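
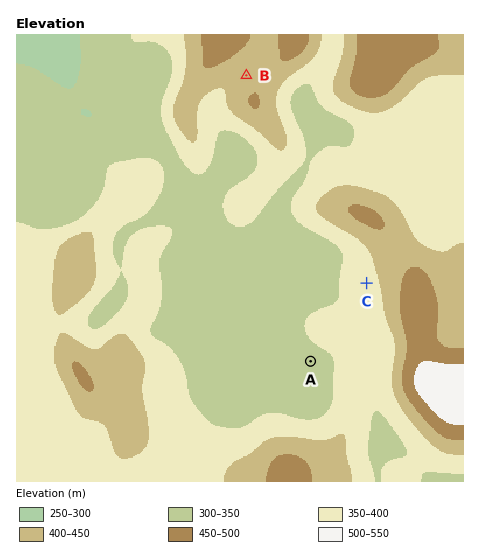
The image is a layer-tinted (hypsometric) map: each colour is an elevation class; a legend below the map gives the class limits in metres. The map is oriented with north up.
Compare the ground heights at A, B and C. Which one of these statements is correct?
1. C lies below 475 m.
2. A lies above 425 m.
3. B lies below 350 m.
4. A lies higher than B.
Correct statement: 1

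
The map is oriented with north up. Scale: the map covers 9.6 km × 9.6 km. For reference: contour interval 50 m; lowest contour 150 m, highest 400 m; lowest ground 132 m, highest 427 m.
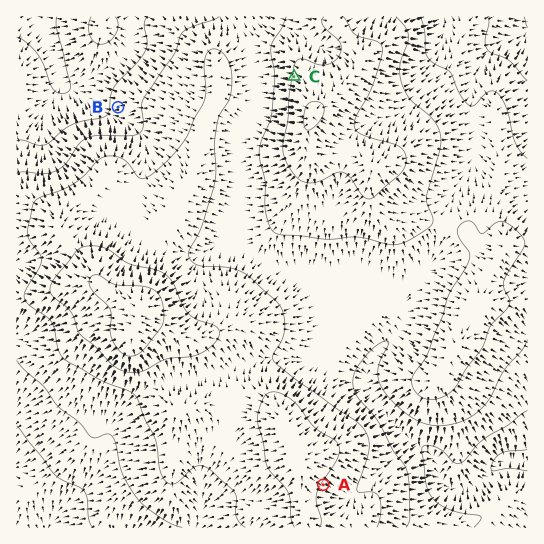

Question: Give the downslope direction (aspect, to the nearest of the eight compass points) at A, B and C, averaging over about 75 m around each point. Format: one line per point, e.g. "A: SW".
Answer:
A: SE
B: W
C: W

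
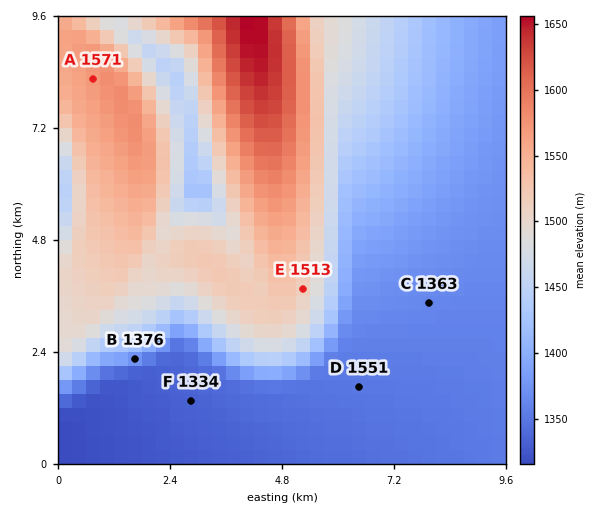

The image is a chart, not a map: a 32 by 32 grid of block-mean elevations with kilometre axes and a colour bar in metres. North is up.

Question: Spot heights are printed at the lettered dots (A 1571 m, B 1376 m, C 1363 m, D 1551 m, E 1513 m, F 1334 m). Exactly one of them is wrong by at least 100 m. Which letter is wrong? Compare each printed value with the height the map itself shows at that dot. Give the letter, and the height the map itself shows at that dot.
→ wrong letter D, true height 1351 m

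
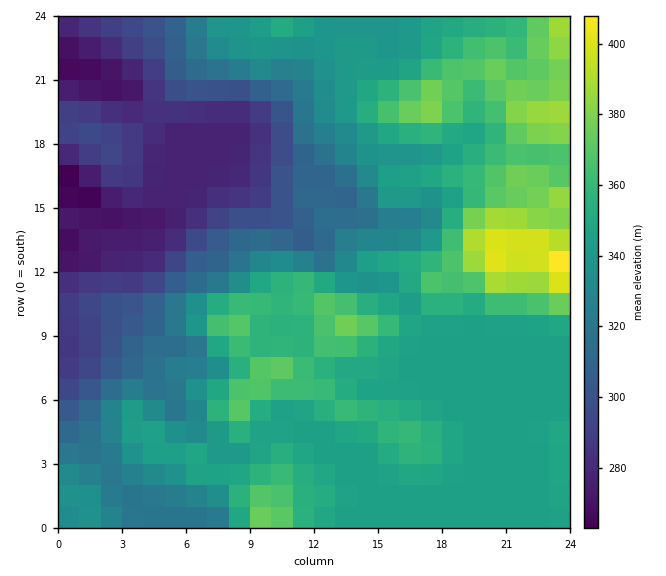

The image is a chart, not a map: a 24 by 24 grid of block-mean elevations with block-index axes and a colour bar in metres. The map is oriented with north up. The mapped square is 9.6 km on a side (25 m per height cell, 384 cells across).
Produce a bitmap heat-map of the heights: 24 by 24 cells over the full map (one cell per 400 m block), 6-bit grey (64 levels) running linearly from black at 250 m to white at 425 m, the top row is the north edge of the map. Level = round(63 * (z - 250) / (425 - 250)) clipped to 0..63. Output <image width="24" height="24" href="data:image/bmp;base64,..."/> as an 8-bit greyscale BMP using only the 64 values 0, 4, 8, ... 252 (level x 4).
<image width="24" height="24" href="data:image/bmp;base64,Qk12BgAAAAAAADYEAAAoAAAAGAAAABgAAAABAAgAAAAAAEACAAATCwAAEwsAAAABAAAAAAAAAAAAAAEBAQACAgIAAwMDAAQEBAAFBQUABgYGAAcHBwAICAgACQkJAAoKCgALCwsADAwMAA0NDQAODg4ADw8PABAQEAAREREAEhISABMTEwAUFBQAFRUVABYWFgAXFxcAGBgYABkZGQAaGhoAGxsbABwcHAAdHR0AHh4eAB8fHwAgICAAISEhACIiIgAjIyMAJCQkACUlJQAmJiYAJycnACgoKAApKSkAKioqACsrKwAsLCwALS0tAC4uLgAvLy8AMDAwADExMQAyMjIAMzMzADQ0NAA1NTUANjY2ADc3NwA4ODgAOTk5ADo6OgA7OzsAPDw8AD09PQA+Pj4APz8/AEBAQABBQUEAQkJCAENDQwBEREQARUVFAEZGRgBHR0cASEhIAElJSQBKSkoAS0tLAExMTABNTU0ATk5OAE9PTwBQUFAAUVFRAFJSUgBTU1MAVFRUAFVVVQBWVlYAV1dXAFhYWABZWVkAWlpaAFtbWwBcXFwAXV1dAF5eXgBfX18AYGBgAGFhYQBiYmIAY2NjAGRkZABlZWUAZmZmAGdnZwBoaGgAaWlpAGpqagBra2sAbGxsAG1tbQBubm4Ab29vAHBwcABxcXEAcnJyAHNzcwB0dHQAdXV1AHZ2dgB3d3cAeHh4AHl5eQB6enoAe3t7AHx8fAB9fX0Afn5+AH9/fwCAgIAAgYGBAIKCggCDg4MAhISEAIWFhQCGhoYAh4eHAIiIiACJiYkAioqKAIuLiwCMjIwAjY2NAI6OjgCPj48AkJCQAJGRkQCSkpIAk5OTAJSUlACVlZUAlpaWAJeXlwCYmJgAmZmZAJqamgCbm5sAnJycAJ2dnQCenp4An5+fAKCgoAChoaEAoqKiAKOjowCkpKQApaWlAKampgCnp6cAqKioAKmpqQCqqqoAq6urAKysrACtra0Arq6uAK+vrwCwsLAAsbGxALKysgCzs7MAtLS0ALW1tQC2trYAt7e3ALi4uAC5ubkAurq6ALu7uwC8vLwAvb29AL6+vgC/v78AwMDAAMHBwQDCwsIAw8PDAMTExADFxcUAxsbGAMfHxwDIyMgAycnJAMrKygDLy8sAzMzMAM3NzQDOzs4Az8/PANDQ0ADR0dEA0tLSANPT0wDU1NQA1dXVANbW1gDX19cA2NjYANnZ2QDa2toA29vbANzc3ADd3d0A3t7eAN/f3wDg4OAA4eHhAOLi4gDj4+MA5OTkAOXl5QDm5uYA5+fnAOjo6ADp6ekA6urqAOvr6wDs7OwA7e3tAO7u7gDv7+8A8PDwAPHx8QDy8vIA8/PzAPT09AD19fUA9vb2APf39wD4+PgA+fn5APr6+gD7+/sA/Pz8AP39/QD+/v4A////AHh8cGRkZGRokLSsmJCIiIiIiIiIiIiIjHx8aGRkbHB8mKyomJSMiIiIiIiIiIiIjHRwZGx0fIyMkJiglJCIiIyQkIiIiIiIjGRkaHyIiIyEhIyUjIiIiJScmIyIiIiIjFhgcIiMfHSEmIyMiIiMkJycmIyIiIiIkExccIR0ZHSYrJSMjJignJiUjIiIiIiIiEBMXGxgZHyQqKygoKCUjIyIiIiIiIiIiDhATFhgbGx8mKywoJiQkIyIiIiIiIiIiDQ8SFRcXGSQoJicmKSkmJCIiIiIiIiIiDg8SExUZICorJyYmKi0rKCQiIiIjIiMkDhASEhUZHyUoKCcnKyolIyImJiUpKSotDA0ODhAUFxkeJCYnJCAfICQqKSoyMTE2BwgKCgsQFBUYHR4cGB0iIyUnKjE3NTU5BggJCQkLEBQWFxYUFxsdHR0hKTM2NTUzCAcHCAgJDA8RERIVGBcYGxsdJS4yMTAvBgUJCwoKCgwNDhIWFhYZISEfIicsLS4xBQkNDQoKCgoLDRIWFhgdIiIkJigrLS0rCg4QDgoKCgoKDREWGBwfICAhIyUoKioqDxAPDQsKCgoKDBEYGx4hJCYnJSMnLC4vDw4MCwwMDAsLDhIZHiElKi0vKicpLzExCQgHCAwREhIRFRcaHiEkJiouKygrLS0uBgYHCg4UFxkbHRscHyEhISMoKistKywuBwkLDhEVGR4gICAfICEhICEjJikqKC0wCgwPEBIVGyAgIiUiICAgICEjJCUmJywxA=="/>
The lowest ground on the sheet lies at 260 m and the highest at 410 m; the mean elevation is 335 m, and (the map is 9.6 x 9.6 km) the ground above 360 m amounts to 16.4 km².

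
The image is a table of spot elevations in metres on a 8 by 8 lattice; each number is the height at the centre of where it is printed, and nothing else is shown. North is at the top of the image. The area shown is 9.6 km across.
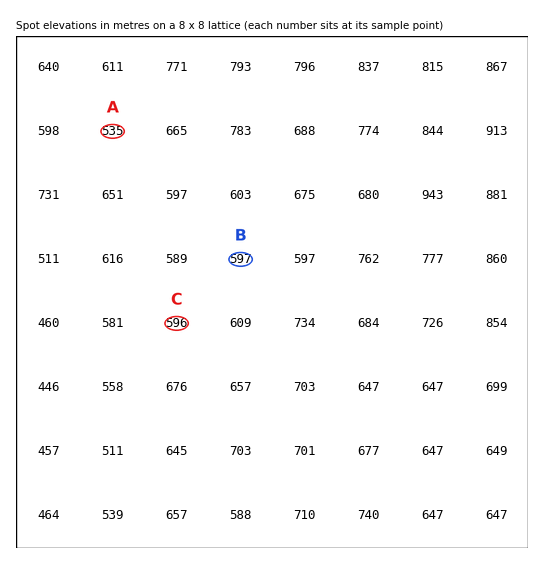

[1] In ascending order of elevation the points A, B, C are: A C B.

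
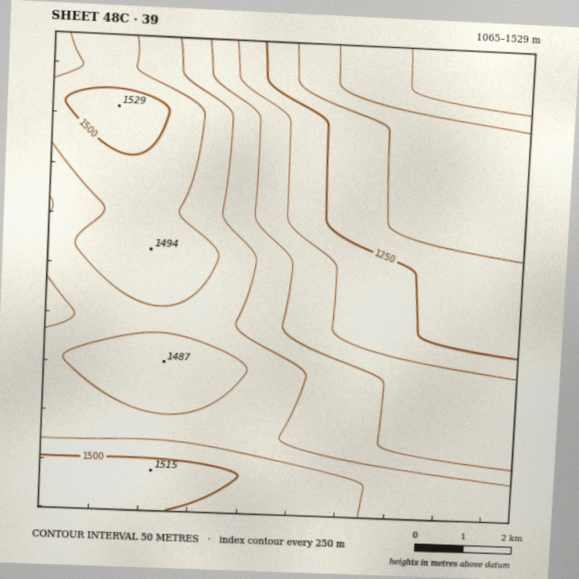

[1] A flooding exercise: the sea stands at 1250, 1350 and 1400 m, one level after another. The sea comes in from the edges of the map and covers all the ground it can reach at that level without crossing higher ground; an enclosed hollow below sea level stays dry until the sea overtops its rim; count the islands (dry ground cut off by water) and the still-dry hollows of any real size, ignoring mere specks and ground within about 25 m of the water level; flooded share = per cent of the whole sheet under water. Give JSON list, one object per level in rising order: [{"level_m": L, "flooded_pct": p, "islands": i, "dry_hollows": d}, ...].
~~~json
[{"level_m": 1250, "flooded_pct": 24, "islands": 0, "dry_hollows": 0}, {"level_m": 1350, "flooded_pct": 43, "islands": 0, "dry_hollows": 0}, {"level_m": 1400, "flooded_pct": 53, "islands": 0, "dry_hollows": 0}]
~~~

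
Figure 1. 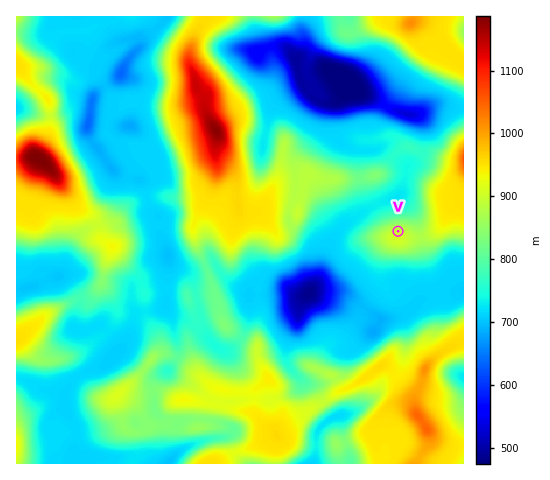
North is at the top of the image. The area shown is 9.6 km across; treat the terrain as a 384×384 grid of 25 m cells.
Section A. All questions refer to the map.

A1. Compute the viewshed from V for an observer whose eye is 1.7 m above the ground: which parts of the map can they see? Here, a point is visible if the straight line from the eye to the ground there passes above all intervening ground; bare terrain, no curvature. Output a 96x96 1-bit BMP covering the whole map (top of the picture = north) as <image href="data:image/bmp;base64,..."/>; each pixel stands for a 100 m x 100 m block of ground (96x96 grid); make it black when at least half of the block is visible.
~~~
<image width="96" height="96" href="data:image/bmp;base64,Qk2+BAAAAAAAAD4AAAAoAAAAYAAAAGAAAAABAAEAAAAAAIAEAAATCwAAEwsAAAIAAAAAAAAA////AAAAAAAAAAAAAAAAAAAAAAAAAAAAAAAAAAAAAAAAAAAAAAAAAAAAAAAAAAAAAAAAAAAAAAAAAAAAAAAAAAAAAAAAAAAAAAAAAAAAAAAAAAAAAAAAAAAAAAAAAAAAAAAAAAAAAAAAAAAAAAAAAAAAAAAAAAAAAAAAAAAAAAAAAAAAAAAAAAAAAAAAAAAAAAAAAAAAAAAAAAAAAAAAAAAAAAAAAAAAAAAAAAAAAAAAAAAAAAAAAAAAAAAAAAAAAAAAAAAAAAAAAAAAAAAAAAAAAAAAAAAAAAAAAAAAAAAAAAAAAAAAAAAAAAAAAAAAAAAAAAAAAAAAAAAAAAAAAAAAAAAAAAAAAAAAAAAAAAAAAAAAAAAAAAAAAAAAAAAAAAAAAAAAAAAAAAAAAAAAAAAAAACAAAAAAAAAAAAAAADgAAAAAAAAAAAAAAD4AAAAAAAAAAAAAAB8AAAAAAAAAAAAAAA+AAAAAAAAAAAAAAAOAAAAAAAAAAAAAAAHAAAAAAAAAAAAAAAHgAAAAAAAAAAAAAAHgAAAAAAAAAAAAAAAAAAAAAAAAAAAAAAAAAAAAAAAAAAAAAAAAAAAAAAAAAAAAAAAAAAAAAAAAAAAAAAAADAAAAAAAAAAAAAAAAAAAAAAAAAAAAAAAAAAAAAAAAAAAAAAAAAAAAAAAAAAAAAAAAAAAAAAAAAAAAAAAAAAAAAAAAAAAAAAAAAAAAIAAAAAAAAAAAAAAAIAAAAAAAAAAAAAAAIAwAAAAAAAAAAAAAIA4AAAAAAAAAAAAAAA8AAAAMAAAAAAAAAB+AAAYeAAAAAAAAAB+AAAAeAAAAAAAAADzAAAAfAAAAAAAAADzgAAA/AAAAAAAAADj4AAA/AAAAAAAAADz+AAA+AAAAAAAAADx/wAB+AAAAAAAAAD5//gD+AAAAAAAAAD5///H+AAYAAAAAAB5////8AAYAAAADEB5////8AAcAAAAD2B4////4AA8AAAAB+A4////gEA4AAAAB+A44AD/gMB4AAAAB+AwQAA/w8BwAAAAB+AQAAA//8DwAAAAB+AQAAA//8HgAAAAB+AQAAA//8PAAAAAB+AQAAAf4cMAAAAAB+AYAAA8AYAAAAAAB+AIAABwAQAAAAAAB/AAAABwAAAAAAAAB/AAAAAAAAAAAAAAB/AAAAAAAAAAAAAAB/gAAAAAAAAAAAAAD/gAAAAAAAAAAAAAH/gAAAAAAAAAAAAAH/gAAAAAAAAAAAAAH/AAAAAAAgAAAAAAH/AAAAAAD4AAAAAAH+AAAAAAf8AAAAAAH+AAAAAH/8AAAAAAH8AAAAAf/8AAAAAAP4AAAAA//8AAAAAA/wAAAAB//8AAAAAA/gAAAAH//8AAAAAA/AAAAAP//4AAAAAA/AAAAAf//gAAAAAB+AAAAB//8AAAAAAB8AAAAP//wAAAAAAA+AAAA///gAAAAAAA/AAAD///gAAAAAAAf/8AH///gAAAAAAAf//wP///wAAAAAAAf//8cB//4AAAAAAAP///8A+D4AAAAAAAH///8AcAAA="/>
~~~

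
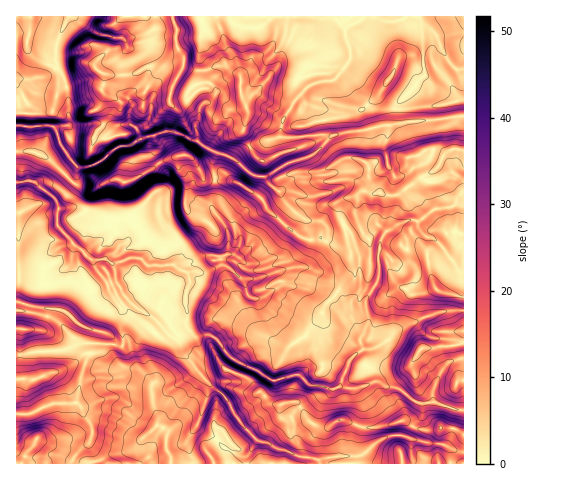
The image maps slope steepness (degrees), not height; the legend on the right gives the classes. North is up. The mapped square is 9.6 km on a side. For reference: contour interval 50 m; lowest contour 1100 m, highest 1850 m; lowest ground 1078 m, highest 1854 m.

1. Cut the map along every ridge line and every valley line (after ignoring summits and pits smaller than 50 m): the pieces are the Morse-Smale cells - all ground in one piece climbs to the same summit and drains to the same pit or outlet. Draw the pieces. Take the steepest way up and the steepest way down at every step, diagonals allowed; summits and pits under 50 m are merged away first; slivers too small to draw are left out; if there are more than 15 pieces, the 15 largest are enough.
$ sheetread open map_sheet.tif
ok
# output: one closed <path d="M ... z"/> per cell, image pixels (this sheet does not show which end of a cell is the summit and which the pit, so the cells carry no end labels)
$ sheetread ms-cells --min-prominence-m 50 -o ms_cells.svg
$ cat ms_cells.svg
<path d="M214 255l-7 0-12 6-19 5-29 0-6-7-5-1-20 5-5 0-6-4-13 1 31 52 0 32-5 2-6-2-23-1-2 8 19 16 30 1 7 4 10 12 0 18 5 15-1 8-24 24-24 6-14 9 98 0-5-24 11-19 8-24 2-13 17 14 15 26 15 16 41 15 3-8-6-13-2-20 8-7 19-11 6-9 5 2 9-2 11-26 12-12-2-7 1-8-7-12-12-7-21-23-8-3-29-5-24 14-8 0-4-3-6-16-14-12-7-1-1-8z"/><path d="M463 116l-51 5-79 14-20 20-22 7-27 16 16 14 10 16 12 10 10 3 9 0 8 10 5 1 13-4 4 4 8 23 1 16 0 19-9 12 0 10 1 7 10 17 6-14-2-23 13-22 0-27 5-15 23-15 11 1 19-13 14-1 5-3 8 0z"/><path d="M201 16l-132 0-13 31 1 20 7 10 3 10 27-2 7 4 3 8-4 12 4 6 1 12 6 1 9-4 11 0 6 6 4 8 24-6 9 0 22 9 0-17 3-6 1-12 4-4 6-1 6-6-2-7-5-6-10-1 0-29 4-19z"/><path d="M334 16l-62 0-13 12-15 0-10-4-4-8-28 0-3 65 10 1 5 6 2 7-6 6-6 1-4 4-1 12-3 6 1 16 11 9 26 11 8-9 11-7 26-7 5-20 10-15 12-14-6-11 1-3 10-8 32 2 8-9-6-31z"/><path d="M419 16l-55 0-6 6-9 3-4 4 0 6 6 18-1 8-16 19-21 4-10 7-19 26-4 20 52-1 63-12 4-22 25-26-1-33z"/><path d="M458 204l-7 3-14 1-19 13-11-1-5 2-18 13-5 15-1 31-12 18 2 23-8 17 3 11 14-3 22-18 25-12 20-6 20-2 0-103z"/><path d="M174 132l-9 0-11 4 3 8-2 11 12 18 0 12-3 4-11 4-29 29-1 3 5 14-3 5-6 2-4 7-9 5 5 5 25-5 5 1 6 7 29 0 19-5 12-6 16 1 5-5-1-21-16-24 5-16-3-29 4-8-20-12-7-1z"/><path d="M76 246l-3 3-2 14-7 6-23 9-25 1 1 75 44-3 22-8 29 1 6 2 5-2 0-32-11-17-5-12-12-14-2-7z"/><path d="M217 152l-4 9 3 29-5 16 13 17 4 11 0 17-3 4-6 2 1 8 8 2 14 11 16 0 30-10 14-1 4-7 5-17-5-22-16-13-10-16-16-15-14-3-15-14z"/><path d="M377 381l-23 8 5 7 3 13-10 26-2 19-31 5 1 5 92 0-1-26 16 5 15 1 14 7 8 1-1-42-10-1-18-7-16 1-19-14-12-2z"/><path d="M463 310l-19 1-20 6-25 12-22 18-15 3-12 11-11 25 19 2 19-7 11 6 12 2 19 14 14-1-1-10 10-22 6-8 16-4z"/><path d="M90 353l-6 14-8 36 5 4 11 19 0 11-2 5-16 14-1 8 21 0 15-9 22-5 26-25 1-4-5-19 0-18-4-6-13-10-30-1z"/><path d="M154 136l-6 0-18 10-14 2 7 13-3 19-7-1-17 9-15-2-8-3-7 8-12 8 5 9 21-1 28 12 5 5 0 5-5 7-24 16 7 8 14-1 10-6 4-7 6-2 3-8-5-11 1-3 29-29 12-6 3-11-13-21 2-11z"/><path d="M463 16l-43 1 4 59-25 26-3 4 0 18 68-8z"/><path d="M311 220l-5 1 5 22-7 22-24 5-22 8-15 0 4 15 5 5 8 0 24-14 29 5 8 3 21 23 9 4 0-17 9-12-1-35-7-20-5-7-13 4-5-1-8-10z"/>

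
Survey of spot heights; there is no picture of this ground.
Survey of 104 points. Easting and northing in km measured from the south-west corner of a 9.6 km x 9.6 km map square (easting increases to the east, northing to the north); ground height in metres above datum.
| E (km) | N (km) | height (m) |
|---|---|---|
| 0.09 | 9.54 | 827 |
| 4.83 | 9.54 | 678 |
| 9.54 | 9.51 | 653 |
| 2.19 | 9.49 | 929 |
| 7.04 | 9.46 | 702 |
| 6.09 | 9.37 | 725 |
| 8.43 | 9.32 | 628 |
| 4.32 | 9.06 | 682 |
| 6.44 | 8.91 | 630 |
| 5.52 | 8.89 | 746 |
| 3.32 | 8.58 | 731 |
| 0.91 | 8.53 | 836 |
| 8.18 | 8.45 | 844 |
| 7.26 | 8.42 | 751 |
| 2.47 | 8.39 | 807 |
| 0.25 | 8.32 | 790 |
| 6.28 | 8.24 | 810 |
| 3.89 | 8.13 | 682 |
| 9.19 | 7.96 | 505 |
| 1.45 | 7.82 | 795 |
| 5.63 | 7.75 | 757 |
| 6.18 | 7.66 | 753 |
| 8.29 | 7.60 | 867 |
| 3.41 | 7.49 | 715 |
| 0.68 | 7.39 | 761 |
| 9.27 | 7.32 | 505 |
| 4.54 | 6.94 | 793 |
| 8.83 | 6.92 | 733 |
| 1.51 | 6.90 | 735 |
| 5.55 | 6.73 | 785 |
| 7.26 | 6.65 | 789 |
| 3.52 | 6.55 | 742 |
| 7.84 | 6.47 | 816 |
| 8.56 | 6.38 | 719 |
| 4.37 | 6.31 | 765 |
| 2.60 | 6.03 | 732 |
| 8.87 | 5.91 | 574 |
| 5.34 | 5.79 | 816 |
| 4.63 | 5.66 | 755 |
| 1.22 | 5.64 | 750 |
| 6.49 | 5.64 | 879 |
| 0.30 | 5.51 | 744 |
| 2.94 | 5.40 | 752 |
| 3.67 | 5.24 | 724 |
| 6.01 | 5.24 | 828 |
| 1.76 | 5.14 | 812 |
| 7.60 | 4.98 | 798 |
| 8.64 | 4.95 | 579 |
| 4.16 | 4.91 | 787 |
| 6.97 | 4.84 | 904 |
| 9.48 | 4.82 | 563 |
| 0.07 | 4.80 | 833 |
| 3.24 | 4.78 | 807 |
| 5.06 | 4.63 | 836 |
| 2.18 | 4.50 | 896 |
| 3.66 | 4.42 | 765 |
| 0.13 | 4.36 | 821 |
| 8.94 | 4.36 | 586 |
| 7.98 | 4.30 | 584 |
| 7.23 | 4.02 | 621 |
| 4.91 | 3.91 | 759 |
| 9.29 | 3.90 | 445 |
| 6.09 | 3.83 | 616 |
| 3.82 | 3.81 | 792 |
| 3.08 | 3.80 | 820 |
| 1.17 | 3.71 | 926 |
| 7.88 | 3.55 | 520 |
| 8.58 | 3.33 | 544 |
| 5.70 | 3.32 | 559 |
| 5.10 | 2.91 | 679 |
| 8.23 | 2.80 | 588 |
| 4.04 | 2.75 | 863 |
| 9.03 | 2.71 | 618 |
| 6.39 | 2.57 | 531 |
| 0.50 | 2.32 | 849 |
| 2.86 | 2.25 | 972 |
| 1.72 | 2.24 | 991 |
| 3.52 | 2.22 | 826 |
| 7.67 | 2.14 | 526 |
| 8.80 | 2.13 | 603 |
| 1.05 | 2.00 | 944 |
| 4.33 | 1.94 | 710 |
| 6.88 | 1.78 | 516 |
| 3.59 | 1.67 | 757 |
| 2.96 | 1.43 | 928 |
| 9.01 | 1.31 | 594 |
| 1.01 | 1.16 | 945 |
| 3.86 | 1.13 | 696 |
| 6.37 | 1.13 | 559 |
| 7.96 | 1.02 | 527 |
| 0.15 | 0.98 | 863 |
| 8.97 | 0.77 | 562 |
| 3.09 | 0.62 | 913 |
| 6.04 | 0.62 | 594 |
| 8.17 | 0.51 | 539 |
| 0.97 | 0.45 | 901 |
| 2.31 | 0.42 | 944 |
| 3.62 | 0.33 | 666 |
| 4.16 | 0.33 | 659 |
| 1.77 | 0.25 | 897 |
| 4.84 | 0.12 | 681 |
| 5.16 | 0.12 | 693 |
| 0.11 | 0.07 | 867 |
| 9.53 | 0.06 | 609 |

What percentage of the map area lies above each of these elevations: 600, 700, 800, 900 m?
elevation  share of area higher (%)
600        81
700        67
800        35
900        9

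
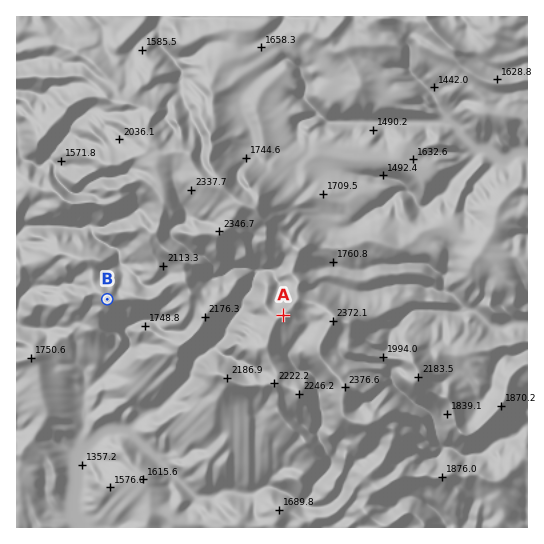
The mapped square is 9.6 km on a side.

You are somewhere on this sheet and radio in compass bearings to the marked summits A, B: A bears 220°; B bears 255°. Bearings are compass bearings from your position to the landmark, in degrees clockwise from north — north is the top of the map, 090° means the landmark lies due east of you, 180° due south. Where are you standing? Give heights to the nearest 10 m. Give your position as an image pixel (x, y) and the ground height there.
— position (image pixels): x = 352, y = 234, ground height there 1670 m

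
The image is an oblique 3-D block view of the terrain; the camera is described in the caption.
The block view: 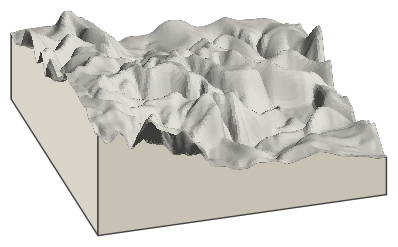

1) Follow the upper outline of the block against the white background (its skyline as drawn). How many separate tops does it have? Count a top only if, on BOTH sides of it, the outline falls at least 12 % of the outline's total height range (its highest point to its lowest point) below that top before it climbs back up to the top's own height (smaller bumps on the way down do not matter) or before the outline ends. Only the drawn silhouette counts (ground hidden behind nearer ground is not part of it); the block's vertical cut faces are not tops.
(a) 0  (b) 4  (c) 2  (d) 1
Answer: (c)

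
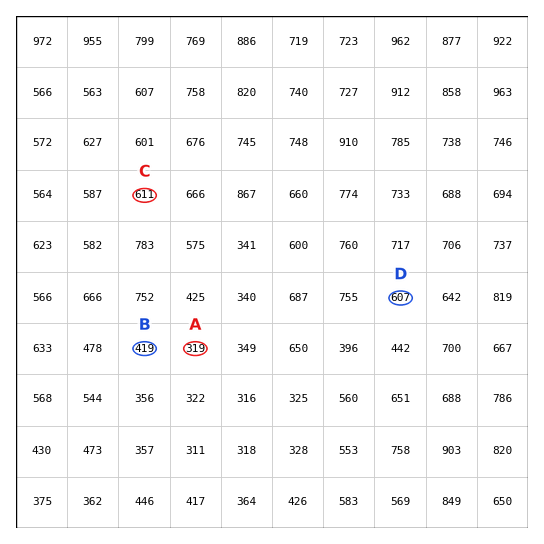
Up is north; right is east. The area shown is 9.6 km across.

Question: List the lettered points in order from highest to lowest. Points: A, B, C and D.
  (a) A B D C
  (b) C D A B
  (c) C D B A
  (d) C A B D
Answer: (c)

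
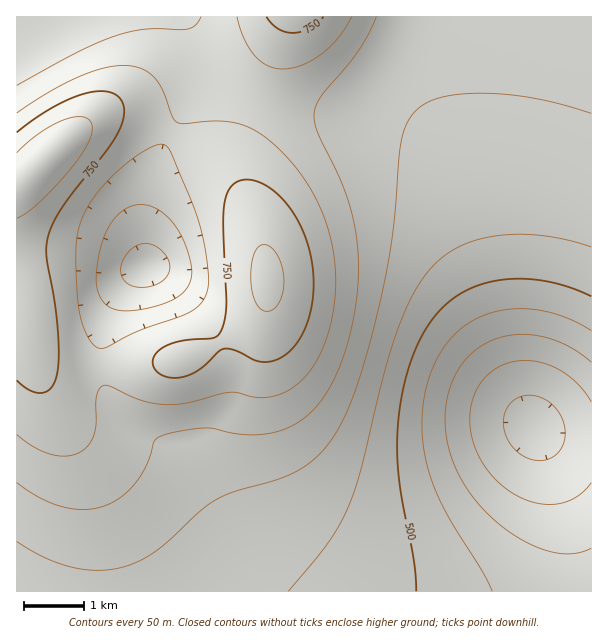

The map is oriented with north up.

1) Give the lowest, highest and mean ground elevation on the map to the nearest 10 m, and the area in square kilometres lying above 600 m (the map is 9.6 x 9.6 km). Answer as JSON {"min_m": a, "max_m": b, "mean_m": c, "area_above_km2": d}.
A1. {"min_m": 280, "max_m": 840, "mean_m": 610, "area_above_km2": 54.8}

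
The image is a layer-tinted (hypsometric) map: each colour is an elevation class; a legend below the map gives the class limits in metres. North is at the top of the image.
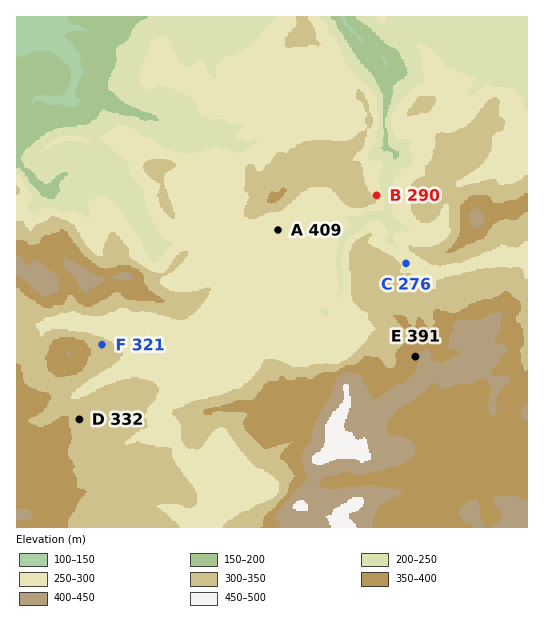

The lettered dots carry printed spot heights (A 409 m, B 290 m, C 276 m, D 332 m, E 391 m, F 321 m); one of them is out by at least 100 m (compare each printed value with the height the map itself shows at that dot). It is A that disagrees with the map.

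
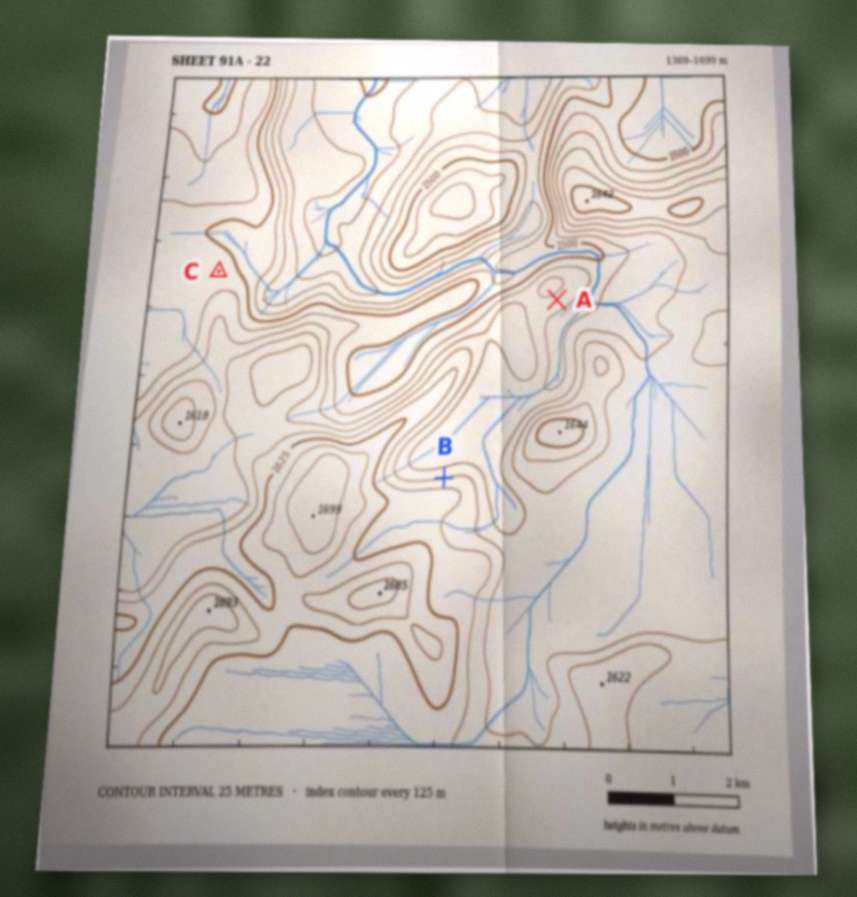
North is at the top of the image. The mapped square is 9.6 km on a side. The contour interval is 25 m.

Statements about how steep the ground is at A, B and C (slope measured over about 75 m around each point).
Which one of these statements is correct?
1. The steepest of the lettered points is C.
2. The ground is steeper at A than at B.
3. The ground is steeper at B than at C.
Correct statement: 3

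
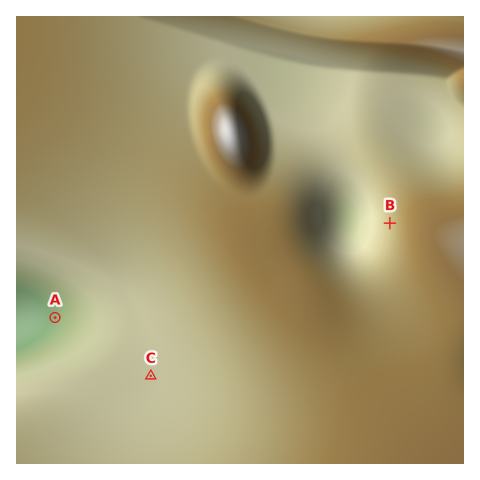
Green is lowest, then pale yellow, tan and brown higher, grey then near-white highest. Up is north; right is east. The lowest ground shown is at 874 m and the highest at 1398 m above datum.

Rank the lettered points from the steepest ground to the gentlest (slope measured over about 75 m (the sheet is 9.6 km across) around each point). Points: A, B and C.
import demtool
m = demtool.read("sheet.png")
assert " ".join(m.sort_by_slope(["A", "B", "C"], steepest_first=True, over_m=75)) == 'B A C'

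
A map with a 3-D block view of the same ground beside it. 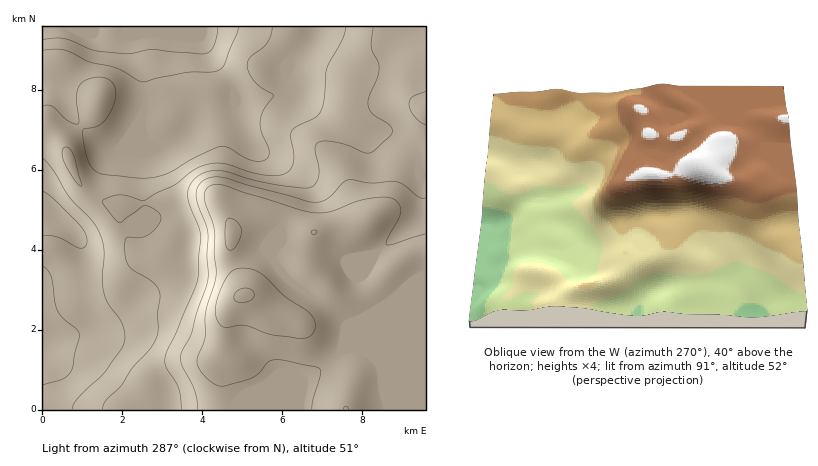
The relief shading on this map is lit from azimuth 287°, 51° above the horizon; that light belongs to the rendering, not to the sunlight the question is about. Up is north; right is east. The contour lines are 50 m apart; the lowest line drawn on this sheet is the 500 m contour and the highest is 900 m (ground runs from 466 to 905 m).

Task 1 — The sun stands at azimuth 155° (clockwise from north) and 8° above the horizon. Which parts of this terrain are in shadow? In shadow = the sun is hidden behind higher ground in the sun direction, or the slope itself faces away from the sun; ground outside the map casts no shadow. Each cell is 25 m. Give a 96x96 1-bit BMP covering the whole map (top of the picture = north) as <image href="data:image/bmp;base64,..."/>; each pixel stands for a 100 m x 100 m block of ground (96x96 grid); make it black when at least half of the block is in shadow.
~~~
<image width="96" height="96" href="data:image/bmp;base64,Qk2+BAAAAAAAAD4AAAAoAAAAYAAAAGAAAAABAAEAAAAAAIAEAAATCwAAEwsAAAIAAAAAAAAA////AAAAAAAAAAAAAAAAAAAAAAAAAAAAAAAAAAAAAAAAAAAAAAAAAAAAAAAAAAAAAAAAAAAAAAAAAAAAAAAAAAAAAAAAAAAAAAAAAAAAAAAAAAAAAAAAAAAAAAAAAAAAAAAAAAAAAAAAAAAAAAAAAAAAAAAAAAAAAAAAAAAAAAAAAAAAAAAAAAAAAAAAAAAAAAAAAAAAAAAAAAAAAAAAAAAAAAAAAAAAAAAAAAAAAAAAAAAAAAAAAAAAAAAAAAAAAAAAAAAAAAAAAAAAAAAAAAAAAAAAAAAAAAAAAAAAAAAAAAAAAAAAAAAAAAAAAAAAAAAAAAAAAAAAAAAAAAAAAAAAAAAAAAAAAAAAAAAAAAAAAAAAAAAAAAAAAAAAAAAAAAAAAAAAAAAAAAAAA4AAAAAAAAAAAAAAA8AAAAAAAAAAAAAAB+AAAAAAAAAAAAAAB/AAAAAAAAAAAAAAB/gAAAAAAAAAAAAAB/gAAAAAAAAAAAAAB/wAAAAAAAAAAAAAA/wAAAAAAAAAAAAAA/wAAAAAAAAAAAAAA/gAAAAAAAAAAAAAA/AAAAAAAAAAAAAAA8AAAAAAAAAAAAAAAYAAAAAAAAAAAAAAAAAAAAAAAAAAAAAAAAAAAAAAAAAAAAAAAAAAAAAAAAAAAAAAAMAAAAAAAAAAAAAAAOAAAAAAAAAAAAAAAOAAAAAAAAAAAAAAAEAAAAAAAAAAAAAAAAAAAAAAAAAAAAAAAAAAAAAAAAAAAAAAAAAAAAAAAAAAAAAAAAAAAAAAAAAAAAAAAAAAAB4AAAAAAAAAAAAAAD+AAAAAAAAAAAAAAH/AAAAAAAAAAAAAAP/AAAAAAAAAAAAAH/+AAAAAAAAAAAAD//8AMAAAAAAAAQAf//wAAAAAAAAAD/H///gAAAAAAAAOP////8AAAAAAAAAf/////wAAAAAAAAA//////AAAAAAAAAAf////+AAAAAAAAAAP////8AAAAAAAAAAB////4AAAAAAAAAAA////wAAAAAAAAAAA////gAAAAAAAAAAA///+AAAAAAAAAAAA///4AAAAAAAAAAAAf//AAAAAAAAAAAAAf/gAAAAAAAAAAAAAf+AAAAAAAAAAAAAAf8AAAAAAAAAAAAAAPwAAAAAAAAAAAAAAHAAAAAAAAAAAAAAAAAAAAAAAAAAAAAAAAAAAAAAAAAAAAAAAAAAAAAAAAAAAAAAAAAAAAAAAAAAAAAAAAAAAAAAAAAAAAAAAAAAAAAAAAAAAAAAAAAAAAAAAAAAAAAAAAAAAAAAAAAAAAAAAAAAAAAAAAAAAAAAAAAAAAAAAAAAAAAAAAAAAAAAAAAAAAAAAAAAAAAAAAAAAAAAAAAAAAAAAAAAAAwAAAAAAAAAAAAAAAwAAAAAAAAAAAAAABwAAAAAAAAAAAAAABgAAAAAAAAAAAADgAAAAAAAAAAAAAAD8AAAAAAAAAAAAAAD8AAAAAAAAAAAAAAD8AAAAAAAAAAAAAAD4AAAAAAAAAAAAAADwAAAAAAAAAAAAAACAAAAAAAAAAAAAAAA="/>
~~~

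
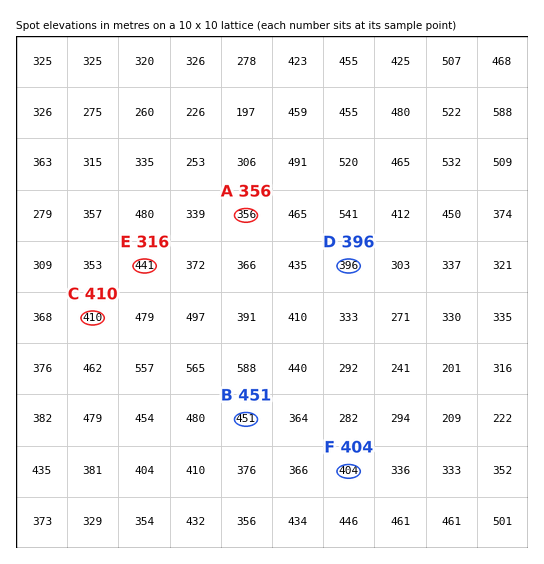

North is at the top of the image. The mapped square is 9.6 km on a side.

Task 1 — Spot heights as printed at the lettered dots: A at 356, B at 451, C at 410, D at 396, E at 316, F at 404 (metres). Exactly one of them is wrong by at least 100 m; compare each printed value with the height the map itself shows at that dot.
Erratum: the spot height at E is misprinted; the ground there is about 441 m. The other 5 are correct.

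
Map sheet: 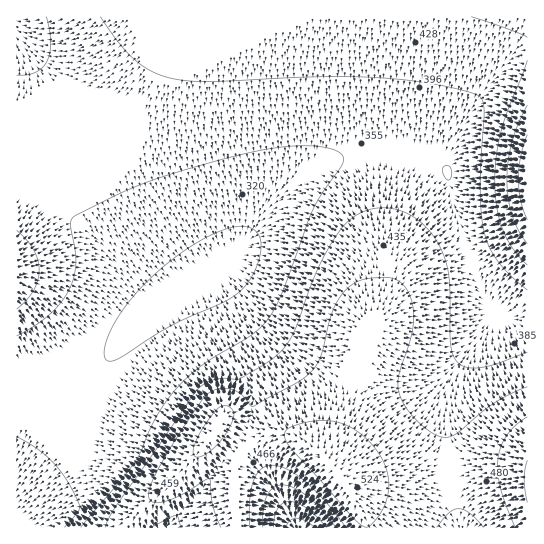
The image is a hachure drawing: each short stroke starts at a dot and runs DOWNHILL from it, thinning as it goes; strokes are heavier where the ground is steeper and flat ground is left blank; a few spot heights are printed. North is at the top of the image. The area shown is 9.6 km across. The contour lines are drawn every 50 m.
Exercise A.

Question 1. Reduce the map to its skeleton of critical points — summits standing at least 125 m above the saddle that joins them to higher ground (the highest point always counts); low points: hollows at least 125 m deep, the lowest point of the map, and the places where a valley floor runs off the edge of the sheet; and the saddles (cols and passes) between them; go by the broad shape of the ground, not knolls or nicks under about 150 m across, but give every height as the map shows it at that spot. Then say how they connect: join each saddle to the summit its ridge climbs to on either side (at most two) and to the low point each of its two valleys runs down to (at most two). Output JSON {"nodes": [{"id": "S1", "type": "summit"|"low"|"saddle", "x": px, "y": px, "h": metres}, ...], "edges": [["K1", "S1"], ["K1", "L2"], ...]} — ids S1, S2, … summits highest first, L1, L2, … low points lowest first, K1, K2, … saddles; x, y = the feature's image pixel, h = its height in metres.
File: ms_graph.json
{"nodes": [
{"id": "S1", "type": "summit", "x": 527, "y": 178, "h": 588},
{"id": "S2", "type": "summit", "x": 527, "y": 481, "h": 556},
{"id": "L1", "type": "low", "x": 18, "y": 519, "h": 253},
{"id": "L2", "type": "low", "x": 301, "y": 527, "h": 276},
{"id": "K1", "type": "saddle", "x": 238, "y": 527, "h": 467},
{"id": "K2", "type": "saddle", "x": 469, "y": 255, "h": 382}],
"edges": [["K1", "S2"], ["K1", "L1"], ["K1", "L2"], ["K2", "S1"], ["K2", "S2"], ["K2", "L1"]]}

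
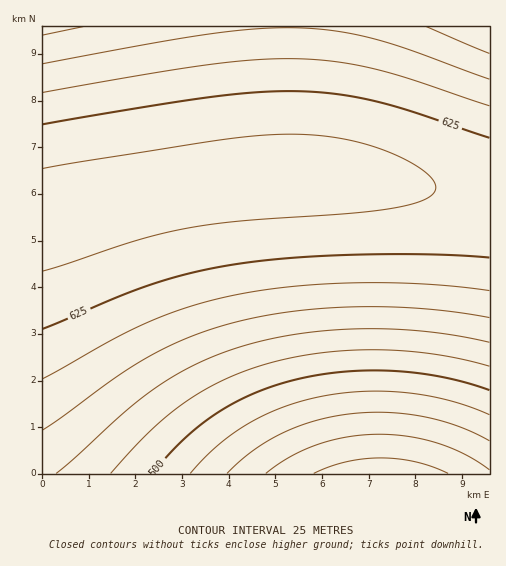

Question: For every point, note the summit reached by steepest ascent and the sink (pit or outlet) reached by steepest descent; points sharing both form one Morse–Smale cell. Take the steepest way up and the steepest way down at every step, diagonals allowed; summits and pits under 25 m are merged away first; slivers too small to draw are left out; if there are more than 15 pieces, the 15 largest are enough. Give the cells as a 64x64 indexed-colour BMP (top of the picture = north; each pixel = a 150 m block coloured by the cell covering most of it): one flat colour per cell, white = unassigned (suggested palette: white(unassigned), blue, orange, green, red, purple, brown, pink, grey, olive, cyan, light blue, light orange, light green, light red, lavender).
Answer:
<image width="64" height="64" href="data:image/bmp;base64,Qk12CAAAAAAAAHYAAAAoAAAAQAAAAEAAAAABAAQAAAAAAAAIAAATCwAAEwsAABAAAAAAAAAA////ALR3HwAOf/8ALKAsACgn1gC9Z5QAS1aMAMJ34wB/f38AIr28AM++FwDox64AeLv/AIrfmACWmP8A1bDFABERERERERERERERERERERERERERERERERERERERERERERERERERERERERERERERERERERERERERERERERERERERERERERERERERERERERERERERERERERERERERERERERERERERERERERERERERERERERERERERERERERERERERERERERERERERERERERERERERERERERERERERERERERERERERERERERERERERERERERERERERERERERERERERERERERERERERERERERERERERERERERERERERERERERERERERERERERERERERERERERERERERERERERERERERERERERERERERERERERERERERERERERERERERERERERERERERERERERERERERERERERERERERERERERERERERERERERERERERERERERERERERERERERERERERERERERERERERERERERERERERERERERERERERERERERERERERERERERERERERERERERERERERERERERERERERERERERERERERERERERERERERERERERERERERERERERERERERERERERERERERERERERERERERERERERERERERERERERERERERERERERERERERERERERERERERERERERERERERERERERERERERERERERERERERERERERERERERERERERERERERERERERERERERERERERERERERERERERERERERERERERERERERERERERERERERERERERERERERERERERERERERERERERERERERERERERERERERERERERERERERERERERERERERERERERERERERERERERERERERERERERERERERERERERERERERERERERERERERERERERERERERERERERERERERERERERERERERERERERERERERERERERERERERERERERERERERERERERERERERERERERERERERERERERERERERERERERERERERERERERERERERERERERERERERERERERERERERERERERERERERERERERERERERERERERERERERERERERERERERERERERERERERERERERERERERERERERERERERERERERERERERERERERERERERERERERERERERERERERERERERERERERERERERERERERERERERERERERERERERERERERERERERERERERERERERERERERERERERERERERERERERERERERERERERERERERERERERERERERERERERERERERERERERERERERERERERERERERERERERERERERERERERERERERERERERERERERERERERERERERERERERERERERERERERERERERERERERERERERERERERERERERERERERERERERERERERERERERERERERERERERERERERERERERERERERERERERERERERERERERERERERERERERERERERERERERERERERERERERERERERERERERERERERERERIiIREREREREREREREREREREREREREREREREREREREREiIiIiERERERERERERERERERERERERERERERERERERESIiIiIiIhERERERERERERERERERERERERERERERERERIiIiIiIiIiIhEREREREREREREREREREREREREREzMzMiIiIiIiIiIiIiIiERERERERERERERERERETMzMzMzMyIiIiIiIiIiIiIiIiIiIiIhERERERMzMzMzMzMzMzMzIiIiIiIiIiIiIiIiIiIiIiIjMzMzMzMzMzMzMzMzMzMiIiIiIiIiIiIiIiIiIiIiIiMzMzMzMzMzMzMzMzMzMyIiIiIiIiIiIiIiIiIiIiIiIzMzMzMzMzMzMzMzMzMzIiIiIiIiIiIiIiIiIiIiIiIjMzMzMzMzMzMzMzMzMzMiIiIiIiIiIiIiIiIiIiIiIiMzMzMzMzMzMzMzMzMzMyIiIiIiIiIiIiIiIiIiIiIiIzMzMzMzMzMzMzMzMzMzIiIiIiIiIiIiIiIiIiIiIiIjMzMzMzMzMzMzMzMzMzMiIiIiIiIiIiIiIiIiIiIiIiMzMzMzMzMzMzMzMzMzMyIiIiIiIiIiIiIiIiIiIiIiIzMzMzMzMzMzMzMzMzMzIiIiIiIiIiIiIiIiIiIiIiIjMzMzMzMzMzMzMzMzMzMiIiIiIiIiIiIiIiIiIiIiIiMzMzMzMzMzMzMzMzMzMyIiIiIiIiIiIiIiIiIiIiIiIzMzMzMzMzMzMzMzMzMzIiIiIiIiIiIiIiIiIiIiIiIjMzMzMzMzMzMzMzMzMzMiIiIiIiIiIiIiIiIiIiIiIiMzMzMzMzMzMzMzMzMzMyIiIiIiIiIiIiIiIiIiIiIiIzMzMzMzMzMzMzMzMzMzIiIiIiIiIiIiIiIiIiIiIiIjMzMzMzMzMzMzMzMzMzMiIiIiIiIiIiIiIiIiIiIiIiMzMzMzMzMzMzMzMzMzMyIiIiIiIiIiIiIiIiIiIiIiIzMzMzMzMzMzMzMzMzMzIiIiIiIiIiIiIiIiIiIiIiIjMzMzMzMzMzMzMzMzMzMiIiIiIiIiIiIiIiIiIiIiIiMzMzMzMzMzMzMzMzMzMyIiIiIiIiIiIiIiIiIiIiIiIzMzMzMzMzMzMzMzMzMz"/>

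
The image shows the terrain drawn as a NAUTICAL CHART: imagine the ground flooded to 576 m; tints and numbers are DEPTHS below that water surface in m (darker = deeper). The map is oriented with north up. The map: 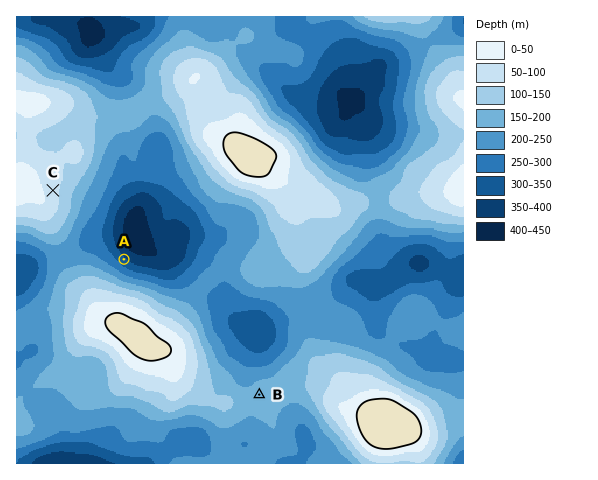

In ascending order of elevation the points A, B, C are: A B C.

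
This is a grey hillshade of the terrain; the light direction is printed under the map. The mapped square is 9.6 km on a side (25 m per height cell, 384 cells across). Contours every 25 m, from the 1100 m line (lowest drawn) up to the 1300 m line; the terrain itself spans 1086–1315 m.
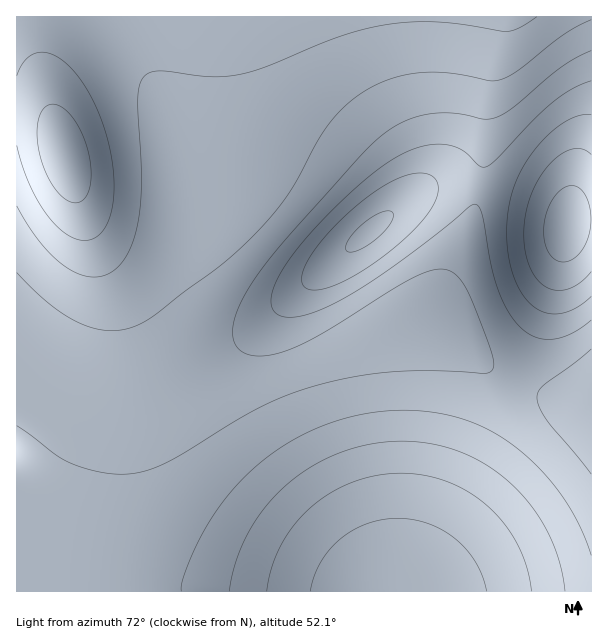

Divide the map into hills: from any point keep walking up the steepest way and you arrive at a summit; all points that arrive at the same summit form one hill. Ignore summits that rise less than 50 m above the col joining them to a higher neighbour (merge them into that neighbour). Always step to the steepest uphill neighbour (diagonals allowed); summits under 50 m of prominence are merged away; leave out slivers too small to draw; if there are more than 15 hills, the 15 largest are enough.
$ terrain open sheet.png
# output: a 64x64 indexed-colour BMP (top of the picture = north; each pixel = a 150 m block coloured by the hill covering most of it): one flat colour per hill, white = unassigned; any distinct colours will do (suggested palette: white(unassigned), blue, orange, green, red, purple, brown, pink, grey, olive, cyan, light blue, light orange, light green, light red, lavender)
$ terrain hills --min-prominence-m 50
<image width="64" height="64" href="data:image/bmp;base64,Qk12CAAAAAAAAHYAAAAoAAAAQAAAAEAAAAABAAQAAAAAAAAIAAATCwAAEwsAABAAAAAAAAAA////ALR3HwAOf/8ALKAsACgn1gC9Z5QAS1aMAMJ34wB/f38AIr28AM++FwDox64AeLv/AIrfmACWmP8A1bDFABERERERERERERERERERERERERERERERERERERERERERERERERERERERERERERERERERERERERERERERERERERERERERERERERERERERERERERERERERERERERERERERERERERERERERERERERERERERERERERERERERERERERERERERERERERERERERERERERERERERERERERERERERERERERERERERERERERERERERERERERERERERERERERERERERERERERERERERERERERERERERERERERERERERERERERERERERERERERERERERERERERERERERERERERERERERERERERERERERERERERERERERERERERERERERERERERERERERERERERERERERERERERERERERERERERERERERERERERERERERERERERERERERERERERERERERERERERERERERERERERERERERERERERERERERERERERERERERERERERERERERERERERERERERERERERERERERERERERERERERERERERERERERERERERERERERERERERERERERERERERERERERERERERERERERERERERERERERERERERERERERERERERERERERERERERERERERERERERERERERERERERERERERERERERERERERERERERERERERERERERERERERERERERERERERERERERERERERERERERERERERERERERERERERERERERERERERERERERERERERERERERERERERERERERERERERERERERERERERERERERERERERERERERERERERERERERERERERERERERERERERERERERERERERERERERERERERERERERERERERERERERERERERERERETMzERERERERERERERERERERERERERERERERERERERMzMzMRERERERERERERIiIiIRERERERERERERERERETMzMzMxERERERERERERIiIiIiIhEREREREREREREREzMzMzMzERERERERERERIiIiIiIiIiEREREREREREREzMzMzMzMRERERERERERIiIiIiIiIiIiEREREREREREzMzMzMzMxERERERERERIiIiIiIiIiIiIiEREREREREzMzMzMzMzEREREREREREiIiIiIiIiIiIiIiERERERMzMzMzMzMzMREREREREREiIiIiIiIiIiIiIiIiERERMzMzMzMzMzMxEREREREREiIiIiIiIiIiIiIiIiIiIzMzMzMzMzMzMzERERERERESIiIiIiIiIiIiIiIiIiIiIzMzMzMzMzMzMRERERERESIiIiIiIiIiIiIiIiIiIiIjMzMzMzMzMzMxERERERESIiIiIiIiIiIiIiIiIiIiIiIzMzMzMzMzMzERERERERIiIiIiIiIiIiIiIiIiIiIiIiMzMzMzMzMzMRERERERIiIiIiIiIiIiIiIiIiIiIiIiIzMzMzMzMzMxERERERIiIiIiIiIiIiIiIiIiIiIiIiIiMzMzMzMzMzEREREREiIiIiIiIiIiIiIiIiIiIiIiIiIzMzMzMzMzMREREREiIiIiIiIiIiIiIiIiIiIiIiIiIiMzMzMzMzMxERERESIiIiIiIiIiIiIiIiIiIiIiIiIiIzMzMzMzMzERERESIiIiIiIiIiIiIiIiIiIiIiIiIiIjMzMzMzMzMRERERIiIiIiIiIiIiIiIiIiIiIiIiIiIiIzMzMzMzMxERERIiIiIiIiIiIiIiIiIiIiIiIiIiIiIjMzMzMzMzEREREiIiIiIiIiIiIiIiIiIiIiIiIiIiIiMzMzMzMzMRERESIiIiIiIiIiIiIiIiIiIiIiIiIiIiIzMzMzMzMxERESIiIiIiIiIiIiIiIiIiIiIiIiIiIiIiMzMzMzMzERERIiIiIiIiIiIiIiIiIiIiIiIiIiIiIiIzMzMzMzMREREiIiIiIiIiIiIiIiIiIiIiIiIiIiIiIjMzMzMzMxEREiIiIiIiIiIiIiIiIiIiIiIiIiIiIiIiMzMzMzMzERESIiIiIiIiIiIiIiIiIiIiIiIiIiIiIiIzMzMzMzMRERIiIiIiIiIiIiIiIiIiIiIiIiIiIiIiIjMzMzMzMxEREiIiIiIiIiIiIiIiIiIiIiIiIiIiIiIiMzMzMzMzEREiIiIiIiIiIiIiIiIiIiIiIiIiIiIiIiIzMzMzMzMRESIiIiIiIiIiIiIiIiIiIiIiIiIiIiIiIjMzMzMzMxERIiIiIiIiIiIiIiIiIiIiIiIiIiIiIiIiMzMzMzMzERIiIiIiIiIiIiIiIiIiIiIiIiIiIiIiIiIzMzMzMzMREiIiIiIiIiIiIiIiIiIiIiIiIiIiIiIiIjMzMzMzMxESIiIiIiIiIiIiIiIiIiIiIiIiIiIiIiIiIzMzMzMzERIiIiIiIiIiIiIiIiIiIiIiIiIiIiIiIiIjMzMzMzMREiIiIiIiIiIiIiIiIiIiIiIiIiIiIiIiIiMzMzMzMxESIiIiIiIiIiIiIiIiIiIiIiIiIiIiIiIiIzMzMzMzESIiIiIiIiIiIiIiIiIiIiIiIiIiIiIiIiIjMzMzMzMRIiIiIiIiIiIiIiIiIiIiIiIiIiIiIiIiIiIzMzMzMxEiIiIiIiIiIiIiIiIiIiIiIiIiIiIiIiIiIjMzMzMz"/>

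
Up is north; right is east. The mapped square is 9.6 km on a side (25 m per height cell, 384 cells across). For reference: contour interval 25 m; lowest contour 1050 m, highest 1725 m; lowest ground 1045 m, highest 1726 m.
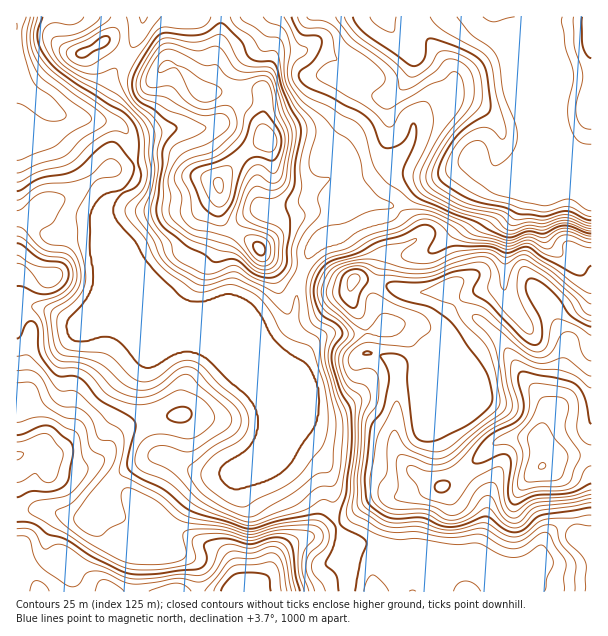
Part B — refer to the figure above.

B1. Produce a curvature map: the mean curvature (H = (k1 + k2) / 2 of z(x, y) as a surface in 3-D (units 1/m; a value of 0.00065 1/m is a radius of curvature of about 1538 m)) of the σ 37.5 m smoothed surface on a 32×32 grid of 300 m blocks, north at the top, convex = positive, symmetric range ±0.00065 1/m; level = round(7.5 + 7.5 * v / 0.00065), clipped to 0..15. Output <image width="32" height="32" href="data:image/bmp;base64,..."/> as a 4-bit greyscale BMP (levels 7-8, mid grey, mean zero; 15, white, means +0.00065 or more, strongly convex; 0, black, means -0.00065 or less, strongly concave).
<image width="32" height="32" href="data:image/bmp;base64,Qk12AgAAAAAAAHYAAAAoAAAAIAAAACAAAAABAAQAAAAAAAACAAATCwAAEwsAABAAAAAAAAAAAAAAABEREQAiIiIAMzMzAERERABVVVUAZmZmAHd3dwCIiIgAmZmZAKqqqgC7u7sAzMzMAN3d3QDu7u4A////AHtmzr39bbrIR0uIhphndmmVi7UiEhi69wRpd3dnZVRIxekzVkbNuvmVdUUyQ0hCrLdiWXacvEO89lR1OINdgIdCRFabtVMCM2O57Xv6P1MgiKk36ndEVneVPdm+ph+52ZqqlVV1NXZVgl5ry7k1/sa2x6wzSGRXdYQ9jYOOgKq4jppLdWqohXdVPboVOvzahElqeJqrrMV3VU6rR1FlmoSYSXiJq7p1d0R1m1d1E5vWq2uGQ5uEV3ck5YtXhjvqpolch1RcZXd3GfaMWIZPt4SYE2dnZGd3VirvqJhlfyOmrRZnd4d3dnlgFURmWfgI2nUUd3h3d3OVePlERp+QWpFqtWeHZVIjsZ7zj+2UQ860fvlHdTfXOaFt/rqL/YX8RNjXR3TceD/UB3hiAY758zqgRmc1ZnjfxDMGzsVkgPT9d4hlec2bU2p2YxL/ypCC4I2oRqm3nzFld5iZhzNVMFBbq4YEx79j13iIeEJERGZmR2itMr3eovNIp3lyNoZ3d1VHqwnHRsv0N5hqxxWJZ3eHd2gGZENv+WeZSLtSi2dqlkMSSIVxe5Z5mUu5x6dnbGRFiMx7+17TWFQ1uLqEd1xWWqafe4iPwCR6xmnLZXdJKO+UHft7MsSGvKQq2nZ3Wg/M/Bbnm5bH2pY0iWVndmwOUTtTUis2lDhDZ5ZneZh8"/>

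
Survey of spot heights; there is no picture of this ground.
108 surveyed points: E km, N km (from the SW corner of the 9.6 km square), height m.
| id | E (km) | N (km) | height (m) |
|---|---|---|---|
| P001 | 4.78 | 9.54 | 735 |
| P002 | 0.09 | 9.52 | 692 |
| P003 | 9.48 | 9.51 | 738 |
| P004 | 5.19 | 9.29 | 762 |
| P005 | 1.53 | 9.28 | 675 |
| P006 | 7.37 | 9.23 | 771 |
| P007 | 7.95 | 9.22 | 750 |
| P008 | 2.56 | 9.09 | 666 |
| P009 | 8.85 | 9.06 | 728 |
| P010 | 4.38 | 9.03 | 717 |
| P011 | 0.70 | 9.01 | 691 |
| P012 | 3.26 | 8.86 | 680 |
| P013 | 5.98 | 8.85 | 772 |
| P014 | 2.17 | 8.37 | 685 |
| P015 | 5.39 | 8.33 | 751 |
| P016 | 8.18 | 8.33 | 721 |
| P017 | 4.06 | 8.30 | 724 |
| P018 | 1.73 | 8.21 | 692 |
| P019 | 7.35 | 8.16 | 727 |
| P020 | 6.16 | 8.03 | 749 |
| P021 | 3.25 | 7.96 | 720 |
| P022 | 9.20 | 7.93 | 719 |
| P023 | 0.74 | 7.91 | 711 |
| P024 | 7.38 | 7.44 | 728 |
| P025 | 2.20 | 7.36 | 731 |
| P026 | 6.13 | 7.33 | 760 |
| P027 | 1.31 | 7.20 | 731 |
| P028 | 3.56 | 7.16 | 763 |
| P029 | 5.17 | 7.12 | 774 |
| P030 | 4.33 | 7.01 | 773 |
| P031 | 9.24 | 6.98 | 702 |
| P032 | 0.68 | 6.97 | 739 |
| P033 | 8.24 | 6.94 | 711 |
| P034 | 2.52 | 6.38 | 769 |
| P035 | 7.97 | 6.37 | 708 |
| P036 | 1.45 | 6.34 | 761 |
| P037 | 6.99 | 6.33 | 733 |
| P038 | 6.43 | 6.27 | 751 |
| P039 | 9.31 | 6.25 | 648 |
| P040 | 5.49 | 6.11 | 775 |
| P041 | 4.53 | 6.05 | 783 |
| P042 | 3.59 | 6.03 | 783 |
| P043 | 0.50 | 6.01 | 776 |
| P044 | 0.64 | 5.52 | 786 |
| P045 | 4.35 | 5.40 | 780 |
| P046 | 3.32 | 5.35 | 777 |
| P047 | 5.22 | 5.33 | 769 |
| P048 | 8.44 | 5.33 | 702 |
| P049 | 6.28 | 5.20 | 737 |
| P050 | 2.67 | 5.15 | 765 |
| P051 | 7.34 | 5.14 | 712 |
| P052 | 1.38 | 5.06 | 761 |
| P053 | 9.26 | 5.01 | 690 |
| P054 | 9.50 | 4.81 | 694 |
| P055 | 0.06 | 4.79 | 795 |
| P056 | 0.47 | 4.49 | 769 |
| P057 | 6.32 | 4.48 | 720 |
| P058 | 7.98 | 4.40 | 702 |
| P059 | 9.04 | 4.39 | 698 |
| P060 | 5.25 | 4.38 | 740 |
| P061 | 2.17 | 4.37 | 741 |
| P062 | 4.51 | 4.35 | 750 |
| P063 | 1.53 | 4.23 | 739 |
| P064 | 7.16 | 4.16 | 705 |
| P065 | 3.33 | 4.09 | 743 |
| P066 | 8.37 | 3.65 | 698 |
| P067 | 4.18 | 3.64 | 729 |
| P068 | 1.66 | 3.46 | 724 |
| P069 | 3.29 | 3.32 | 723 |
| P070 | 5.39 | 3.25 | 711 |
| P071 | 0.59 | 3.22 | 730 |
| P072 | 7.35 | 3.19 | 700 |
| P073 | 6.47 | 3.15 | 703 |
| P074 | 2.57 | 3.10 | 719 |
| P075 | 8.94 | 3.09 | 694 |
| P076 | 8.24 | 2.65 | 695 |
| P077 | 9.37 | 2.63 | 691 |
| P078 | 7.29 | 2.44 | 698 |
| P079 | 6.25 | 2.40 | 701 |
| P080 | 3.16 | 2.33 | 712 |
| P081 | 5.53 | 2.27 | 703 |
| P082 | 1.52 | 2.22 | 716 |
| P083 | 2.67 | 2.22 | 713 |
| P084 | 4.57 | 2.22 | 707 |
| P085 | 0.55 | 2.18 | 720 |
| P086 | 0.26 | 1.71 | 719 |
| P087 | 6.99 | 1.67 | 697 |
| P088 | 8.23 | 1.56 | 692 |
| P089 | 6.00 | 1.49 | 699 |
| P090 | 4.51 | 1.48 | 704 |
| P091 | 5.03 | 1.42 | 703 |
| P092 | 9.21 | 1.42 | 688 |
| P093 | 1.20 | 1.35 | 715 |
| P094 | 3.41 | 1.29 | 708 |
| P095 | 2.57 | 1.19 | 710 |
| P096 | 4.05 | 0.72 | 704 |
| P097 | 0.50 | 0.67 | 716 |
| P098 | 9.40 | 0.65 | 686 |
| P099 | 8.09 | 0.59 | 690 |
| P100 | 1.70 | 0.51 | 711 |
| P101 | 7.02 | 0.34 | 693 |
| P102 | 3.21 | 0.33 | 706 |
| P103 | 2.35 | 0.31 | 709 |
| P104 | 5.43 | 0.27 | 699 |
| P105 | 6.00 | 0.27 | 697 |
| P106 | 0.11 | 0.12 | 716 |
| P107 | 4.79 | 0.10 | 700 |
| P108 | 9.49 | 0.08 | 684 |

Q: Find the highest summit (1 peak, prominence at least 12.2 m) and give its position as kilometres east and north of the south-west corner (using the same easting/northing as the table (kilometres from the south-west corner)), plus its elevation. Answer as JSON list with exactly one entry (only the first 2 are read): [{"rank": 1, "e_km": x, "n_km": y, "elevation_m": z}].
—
[{"rank": 1, "e_km": 4.04, "n_km": 5.91, "elevation_m": 784}]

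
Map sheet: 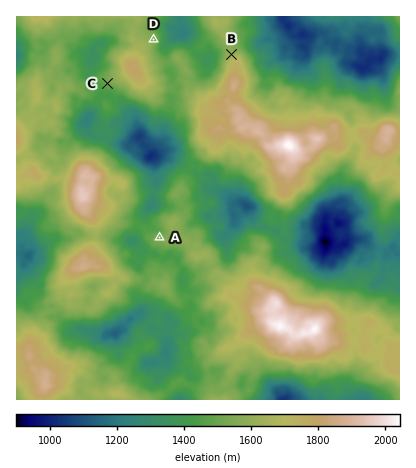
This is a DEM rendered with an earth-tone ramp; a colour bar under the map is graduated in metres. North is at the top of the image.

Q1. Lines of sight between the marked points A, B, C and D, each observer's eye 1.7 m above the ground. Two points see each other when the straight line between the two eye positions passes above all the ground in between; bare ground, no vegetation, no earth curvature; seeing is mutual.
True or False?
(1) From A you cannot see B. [True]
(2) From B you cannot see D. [False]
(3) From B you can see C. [False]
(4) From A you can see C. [True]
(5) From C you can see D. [False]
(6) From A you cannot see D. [True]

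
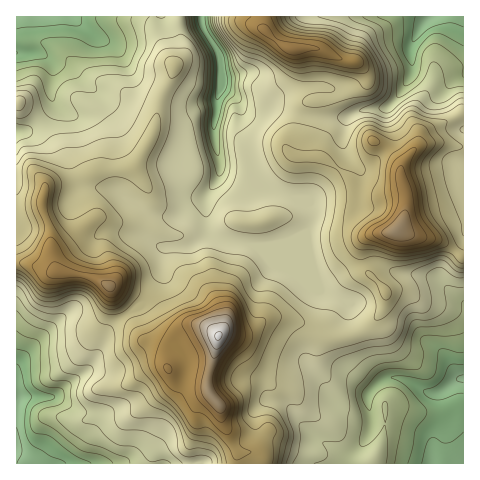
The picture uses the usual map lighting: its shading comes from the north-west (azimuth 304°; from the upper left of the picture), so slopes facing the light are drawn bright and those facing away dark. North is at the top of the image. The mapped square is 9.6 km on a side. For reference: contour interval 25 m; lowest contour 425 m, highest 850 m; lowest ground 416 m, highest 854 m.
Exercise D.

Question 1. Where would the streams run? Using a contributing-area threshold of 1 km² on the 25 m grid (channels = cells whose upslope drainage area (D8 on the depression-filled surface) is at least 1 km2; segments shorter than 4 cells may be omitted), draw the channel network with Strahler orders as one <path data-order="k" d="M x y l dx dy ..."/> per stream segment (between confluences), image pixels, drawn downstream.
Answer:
<path data-order="2" d="M59 463l-42 0 0-14"/><path data-order="1" d="M62 459l-3 4"/><path data-order="1" d="M134 459l-14 4-61 0"/><path data-order="2" d="M18 404l0 6-1 1 0 38"/><path data-order="2" d="M368 403l0-8 2-4 11-10 4-3 11-1 1 1 7 1 12 6 10 7 14 0 13-10 5-3 5 0 0-1"/><path data-order="1" d="M276 402l4 0 3 1 36 38 10 5 18 17 2 0"/><path data-order="2" d="M80 377l-4 4-9 5-10 10-3 0-1 1-32 0-2 2 0 4-1 1"/><path data-order="1" d="M83 375l-3 2"/><path data-order="1" d="M312 369l8 8 3 8 6 10 17 16 18 0 4-4 0-4"/><path data-order="1" d="M18 362l-1 2 0 31 1 1 0 8"/><path data-order="1" d="M438 350l13 13 1 4 6 8 3 3 2 0"/><path data-order="1" d="M144 314l-4-3-2 0-1 1-8 1-5 3-18 18-2 8-7 14-7 11-10 10"/><path data-order="1" d="M342 299l-16-6-6 0-54-49"/><path data-order="1" d="M421 274l6 0 7 3 25 24 3 1 1 4"/><path data-order="1" d="M260 255l-10-11"/><path data-order="1" d="M162 251l4-3"/><path data-order="2" d="M166 248l20 0 6-3 15-15 0-7"/><path data-order="2" d="M250 244l-20-2-1-1-4 0-7-3-10-9 0-5-1-1"/><path data-order="2" d="M266 244l-16 0"/><path data-order="1" d="M291 244l-25 0"/><path data-order="1" d="M110 232l21 0 1 2 5 0 22 12 7 2"/><path data-order="3" d="M207 223l0-28 2-3"/><path data-order="1" d="M463 203l0-39"/><path data-order="1" d="M304 200l-4-4"/><path data-order="1" d="M17 196l0-64"/><path data-order="2" d="M300 196l-10 0-2-1-8-1-9-4-7-3-18-18-23 0-3-4"/><path data-order="1" d="M307 196l-7 0"/><path data-order="3" d="M209 192l6-7 3-7 2-13"/><path data-order="1" d="M81 187l25 0 4 1 7 4 5 4 2 0 9 10 8 2 4 3 7 4 24 0 14-14 10-1 9-8"/><path data-order="3" d="M220 165l-2-11-1-1-1-9-1-1 0-7-1-2 0-11 2-6 0-15 2-6 0-14"/><path data-order="1" d="M346 152l-3-6 0-19 3-7 7-7 9-3 22-1 5-3 10-10 13-25 0-12-1-2 0-11 1-4 2-2 5-11 9-11"/><path data-order="1" d="M70 115l-10-7-8-10 0-35-9-8"/><path data-order="1" d="M305 88l-10 0-9 3-20 20-20 0-28-29"/><path data-order="3" d="M218 82l0-22-2-6 0-4-14-24-1-9"/><path data-order="1" d="M56 64l-1 0-7-7-5-2"/><path data-order="2" d="M43 55l-7-2-19 0"/><path data-order="1" d="M108 42l-7-2-7-5-20-18-34 0"/><path data-order="1" d="M353 17l68 0 2 1 5 0"/>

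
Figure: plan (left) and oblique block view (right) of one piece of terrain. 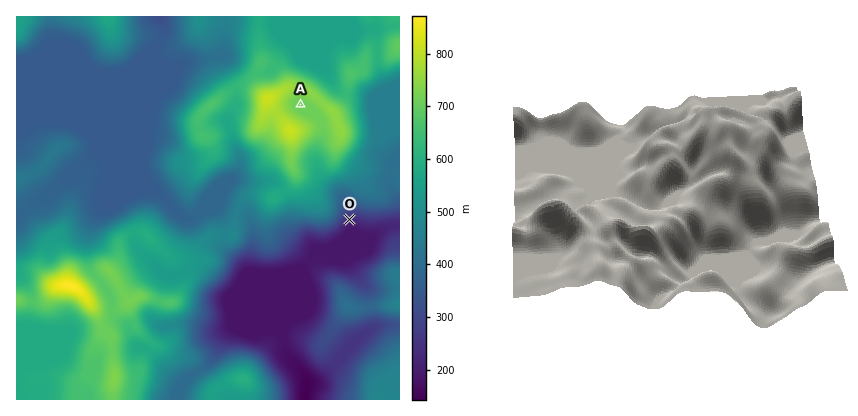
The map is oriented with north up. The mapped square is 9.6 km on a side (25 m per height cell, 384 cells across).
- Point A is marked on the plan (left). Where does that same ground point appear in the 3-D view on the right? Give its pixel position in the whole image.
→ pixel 732 120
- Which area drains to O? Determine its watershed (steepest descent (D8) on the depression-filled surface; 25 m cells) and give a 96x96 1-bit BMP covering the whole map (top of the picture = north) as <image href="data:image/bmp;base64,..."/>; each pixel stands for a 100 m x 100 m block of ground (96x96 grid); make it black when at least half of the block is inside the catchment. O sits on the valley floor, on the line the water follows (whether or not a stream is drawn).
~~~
<image width="96" height="96" href="data:image/bmp;base64,Qk2+BAAAAAAAAD4AAAAoAAAAYAAAAGAAAAABAAEAAAAAAIAEAAATCwAAEwsAAAIAAAAAAAAA////AAAAAAAAAAAAAAAAAAAAAAAAAAAAAAAAAAAAAAAAAAAAAAAAAAAAAAAAAAAAAAAAAAAAAAAAAAAAAAAAAAAAAAAAAAAAAAAAAAAAAAAAAAAAAAAAAAAAAAAAAAAAAAAAAAAAAAAAAAAAAAAAAAAAAAAAAAAAAAAAAAAAAAAAAAAAAAAAAAAAAAAAAAAAAAAAAAAAAAAAAAAAAAAAAAAAAAAAAAAAAAAAAAAAAAAAAAAAAAAAAAAAAAAAAAAAAAAAAAAAAAAAAAAAAAAAAAAAAAAAAAAAAAAAAAAAAAAAAAAAAAAAAAAAAAAAAAAAAAAAAAAAAAAAAAAAAAAAAAAAAAAAAAAAAAAAAAAAAAAAAAAAAAAAAAAAAAAAAAAAAAAAAAAAAAAAAAAAAAAAAAAAAAAAAAAAAAAAAAAAAAAAAAAAAAAAAAAAAAAAAAAAAAAAAAAAAAAAAAAAAAAAAAAAAAAAAAAAAAAAAAAAAAAAAAAAAAAAAAAAAAAAAAAAAAAAAAAAAAAAAAAAAAAAAAAAAAAAAAAAAAAAAAAAAAAAAAAAAAAAAAAAAAAAAAAAAAAAAAAAAAAAAAAAAAAAAAAAAAAAAAAAAAAAAAAAAAAAAAAAAAAAAAAAAAAAAAAAAAAAAAAAAAAAAAAAAAAAAAAAAAAAAAAAAAAAAAAAAAAAAAAAAAAAAAAAAAAAAAAAAAAAAAAAAAAAAAAAAAAAAAAAAAAAAAAAAAAAAAAAAAAAAAAAAAAAAAAAMAAAAAAAAAAAAAAB8AAAAAAAAAAAAAAH8AAAAAAAAAAAAAAP8AAAAAAAAAAAAAAf8AAAAAAAAAAAAAA/+AAAAAAAAAAAAAB//AAAAAAAAAAAAAD//AAAAAAAAAAAAAH//AAAAAAAAAAAAAP/+AAAAAAAAAAAAAP/8AAAAAAAAAAAAAf/4AAAAAAAAAAAAAf/wAAAAAAAAAAAAAf/gAAAAAAAAAAAAAf/AAAAAAAAAAAAAAf/AAAAAAAAAAAAAAf/AAAAAAAAAAAAAAf/AAAAAAAAAAAAAAf/gAAAAAAAAAAAAAf/gAAAAAAAAAAAAAf/gAAAAAAAAAAAAA//gAAAAAAAAAAAAA//gAAAAAAAAAAAAB//AAAAAAAAAAAAAD//AAAAAAAAAAAAAH//AAAAAAAAAAAAAH/+AAAAAAAAAAAAAP/8AAAAAAAAAAAAAf/wAAAAAAAAAAAAAf/gAAAAAAAAAAAAAH/AAAAAAAAAAAAAAB8AAAAAAAAAAAAAAAAAAAAAAAAAAAAAAAAAAAAAAAAAAAAAAAAAAAAAAAAAAAAAAAAAAAAAAAAAAAAAAAAAAAAAAAAAAAAAAAAAAAAAAAAAAAAAAAAAAAAAAAAAAAAAAAAAAAAAAAAAAAAAAAAAAAAAAAAAAAAAAAAAAAAAAAAAAAAAAAAAAAAAAAAAAAAAAAAAAAAAAAAAAAAAAAAAAAAAAAAAAAAAAAAAAAAAAAAAAAAAAAAAAAAAAAAAAAAAAAAAAAAAAAAAAAAAAAAAAAAAAAAAAAAAAAAAAAA="/>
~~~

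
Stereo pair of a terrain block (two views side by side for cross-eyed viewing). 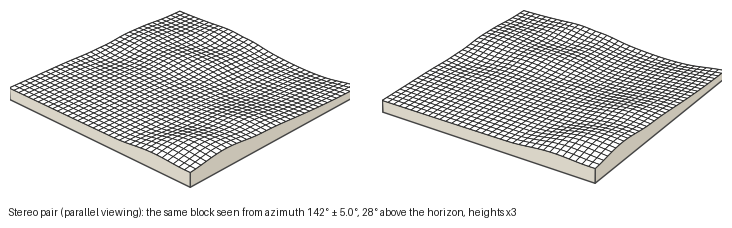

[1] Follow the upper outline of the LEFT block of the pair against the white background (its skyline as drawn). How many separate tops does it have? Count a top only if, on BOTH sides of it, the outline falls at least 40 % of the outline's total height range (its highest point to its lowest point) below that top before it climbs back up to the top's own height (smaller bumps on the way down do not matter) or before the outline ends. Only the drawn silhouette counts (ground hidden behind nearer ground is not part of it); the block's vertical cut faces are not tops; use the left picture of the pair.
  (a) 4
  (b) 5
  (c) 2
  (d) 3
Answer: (c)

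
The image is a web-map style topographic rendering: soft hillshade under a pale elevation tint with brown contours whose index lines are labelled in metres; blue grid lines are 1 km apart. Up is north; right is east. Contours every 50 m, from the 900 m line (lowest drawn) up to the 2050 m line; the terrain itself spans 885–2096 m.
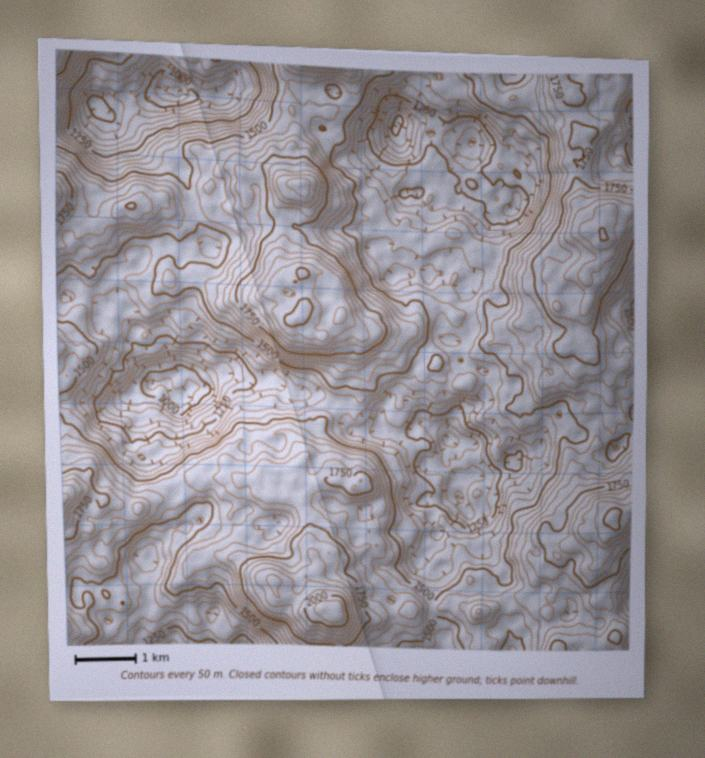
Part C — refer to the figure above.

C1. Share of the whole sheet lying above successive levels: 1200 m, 91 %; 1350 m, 78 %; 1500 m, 55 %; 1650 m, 29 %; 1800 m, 10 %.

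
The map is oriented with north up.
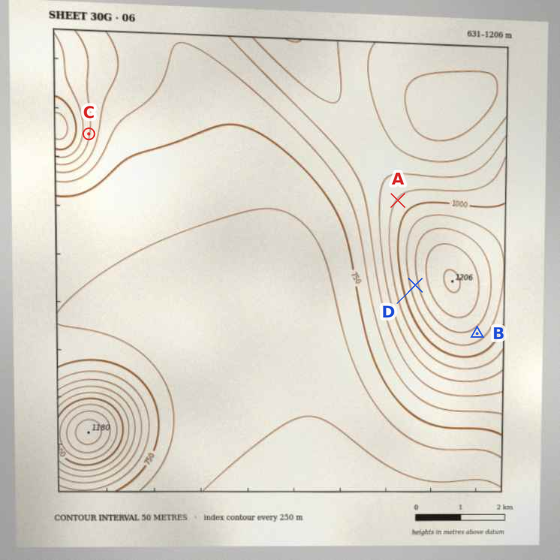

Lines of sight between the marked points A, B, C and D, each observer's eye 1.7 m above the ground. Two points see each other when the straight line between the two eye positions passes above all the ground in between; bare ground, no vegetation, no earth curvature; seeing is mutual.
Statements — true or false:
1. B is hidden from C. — true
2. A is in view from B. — false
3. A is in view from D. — false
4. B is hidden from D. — true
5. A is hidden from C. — false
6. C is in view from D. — true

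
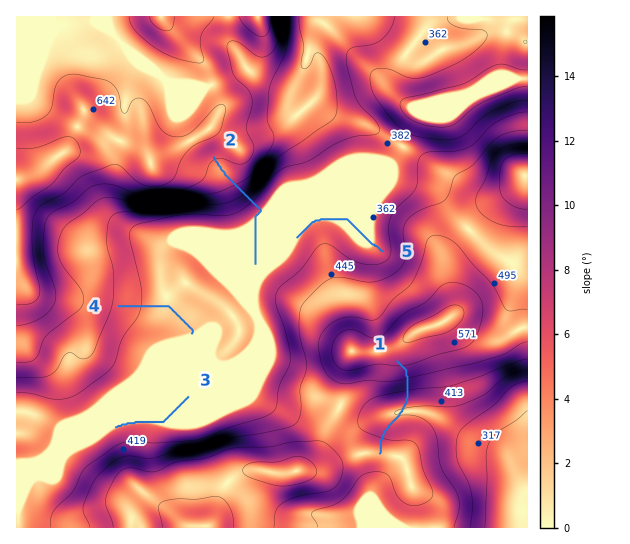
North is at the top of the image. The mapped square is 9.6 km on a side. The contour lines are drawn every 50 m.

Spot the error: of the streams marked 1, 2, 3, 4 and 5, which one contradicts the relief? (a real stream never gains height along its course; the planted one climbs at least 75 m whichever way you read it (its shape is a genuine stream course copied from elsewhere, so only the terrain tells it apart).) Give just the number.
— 1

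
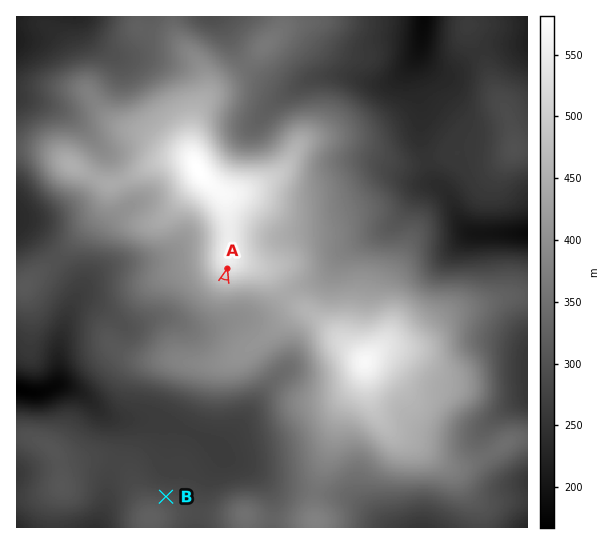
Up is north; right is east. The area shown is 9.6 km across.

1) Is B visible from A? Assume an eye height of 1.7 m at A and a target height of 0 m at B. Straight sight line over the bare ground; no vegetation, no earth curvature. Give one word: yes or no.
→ yes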